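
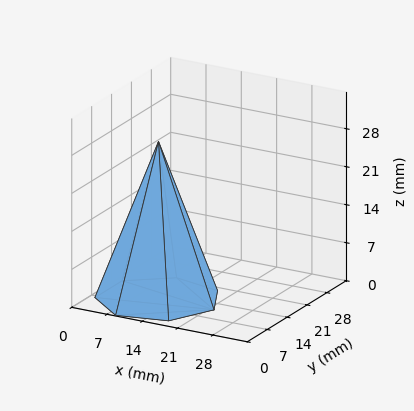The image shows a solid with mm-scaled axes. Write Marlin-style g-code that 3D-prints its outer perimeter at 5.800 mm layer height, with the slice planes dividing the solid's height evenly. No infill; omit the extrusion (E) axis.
Reading the render: the shape is a regular 7-sided pyramid, base circumscribed radius ≈ 11 mm, apex at z ≈ 29 mm (dimensions read to the nearest mm from the axis ticks). For the g-code, the solid's height is divided into equal slices at the stated Δz and each level perimeter traced with G1 moves after a G0 lift.

; perimeter-only toolpath
G21 ; units = mm
G90 ; absolute positioning
G28 ; home
; layer 1
G0 Z5.800
G0 X19.800 Y11.000
G1 X16.486 Y17.880
G1 X9.042 Y19.579
G1 X3.071 Y14.818
G1 X3.071 Y7.182
G1 X9.042 Y2.421
G1 X16.486 Y4.120
G1 X19.800 Y11.000
; layer 2
G0 Z11.600
G0 X17.600 Y11.000
G1 X15.115 Y16.160
G1 X9.531 Y17.434
G1 X5.053 Y13.864
G1 X5.053 Y8.136
G1 X9.531 Y4.566
G1 X15.115 Y5.840
G1 X17.600 Y11.000
; layer 3
G0 Z17.400
G0 X15.400 Y11.000
G1 X13.743 Y14.440
G1 X10.021 Y15.290
G1 X7.036 Y12.909
G1 X7.036 Y9.091
G1 X10.021 Y6.710
G1 X13.743 Y7.560
G1 X15.400 Y11.000
; layer 4
G0 Z23.200
G0 X13.200 Y11.000
G1 X12.372 Y12.720
G1 X10.510 Y13.145
G1 X9.018 Y11.955
G1 X9.018 Y10.045
G1 X10.510 Y8.855
G1 X12.372 Y9.280
G1 X13.200 Y11.000
M2 ; end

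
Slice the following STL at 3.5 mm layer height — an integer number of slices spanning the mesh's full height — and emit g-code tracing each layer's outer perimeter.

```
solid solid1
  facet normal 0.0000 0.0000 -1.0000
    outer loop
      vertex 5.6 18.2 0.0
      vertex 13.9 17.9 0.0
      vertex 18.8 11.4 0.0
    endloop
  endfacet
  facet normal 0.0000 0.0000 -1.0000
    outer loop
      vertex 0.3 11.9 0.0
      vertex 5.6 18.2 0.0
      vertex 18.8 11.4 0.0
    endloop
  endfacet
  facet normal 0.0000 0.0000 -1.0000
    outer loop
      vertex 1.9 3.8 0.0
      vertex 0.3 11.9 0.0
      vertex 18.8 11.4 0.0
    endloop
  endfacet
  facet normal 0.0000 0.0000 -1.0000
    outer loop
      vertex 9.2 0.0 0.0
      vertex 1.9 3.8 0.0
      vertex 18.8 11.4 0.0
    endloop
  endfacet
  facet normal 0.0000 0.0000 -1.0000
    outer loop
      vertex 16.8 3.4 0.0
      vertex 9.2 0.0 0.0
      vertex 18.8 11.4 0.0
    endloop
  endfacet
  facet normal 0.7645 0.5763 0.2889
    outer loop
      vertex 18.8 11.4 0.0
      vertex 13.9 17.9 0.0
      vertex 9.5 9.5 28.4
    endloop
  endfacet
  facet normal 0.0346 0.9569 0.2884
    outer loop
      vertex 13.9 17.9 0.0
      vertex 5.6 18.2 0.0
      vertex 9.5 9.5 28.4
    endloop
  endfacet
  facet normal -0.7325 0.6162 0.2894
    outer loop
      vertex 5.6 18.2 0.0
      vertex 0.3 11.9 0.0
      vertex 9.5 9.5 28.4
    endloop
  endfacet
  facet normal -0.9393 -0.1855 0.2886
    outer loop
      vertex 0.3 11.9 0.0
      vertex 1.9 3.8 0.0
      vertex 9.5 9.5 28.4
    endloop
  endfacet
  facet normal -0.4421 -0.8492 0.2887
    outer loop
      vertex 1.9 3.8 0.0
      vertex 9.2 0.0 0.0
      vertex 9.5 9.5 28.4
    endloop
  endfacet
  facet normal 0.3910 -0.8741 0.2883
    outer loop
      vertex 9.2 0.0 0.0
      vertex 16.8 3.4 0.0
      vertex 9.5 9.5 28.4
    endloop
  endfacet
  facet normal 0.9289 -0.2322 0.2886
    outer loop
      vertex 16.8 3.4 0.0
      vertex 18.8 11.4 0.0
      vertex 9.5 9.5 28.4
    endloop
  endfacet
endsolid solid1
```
; perimeter-only toolpath
G21 ; units = mm
G90 ; absolute positioning
G28 ; home
; layer 1
G0 Z3.5
G0 X17.6 Y11.2
G1 X13.3 Y16.8
G1 X6.1 Y17.1
G1 X1.4 Y11.6
G1 X2.8 Y4.5
G1 X9.2 Y1.2
G1 X15.9 Y4.2
G1 X17.6 Y11.2
; layer 2
G0 Z7.1
G0 X16.5 Y10.9
G1 X12.8 Y15.8
G1 X6.6 Y16.0
G1 X2.6 Y11.3
G1 X3.8 Y5.2
G1 X9.3 Y2.4
G1 X15.0 Y4.9
G1 X16.5 Y10.9
; layer 3
G0 Z10.6
G0 X15.3 Y10.7
G1 X12.2 Y14.8
G1 X7.1 Y14.9
G1 X3.8 Y11.0
G1 X4.8 Y5.9
G1 X9.3 Y3.6
G1 X14.1 Y5.7
G1 X15.3 Y10.7
; layer 4
G0 Z14.2
G0 X14.2 Y10.4
G1 X11.7 Y13.7
G1 X7.5 Y13.8
G1 X4.9 Y10.7
G1 X5.7 Y6.7
G1 X9.3 Y4.8
G1 X13.2 Y6.5
G1 X14.2 Y10.4
; layer 5
G0 Z17.8
G0 X13.0 Y10.2
G1 X11.2 Y12.6
G1 X8.0 Y12.8
G1 X6.0 Y10.4
G1 X6.7 Y7.4
G1 X9.4 Y5.9
G1 X12.2 Y7.2
G1 X13.0 Y10.2
; layer 6
G0 Z21.3
G0 X11.8 Y10.0
G1 X10.6 Y11.6
G1 X8.5 Y11.7
G1 X7.2 Y10.1
G1 X7.6 Y8.1
G1 X9.4 Y7.1
G1 X11.3 Y8.0
G1 X11.8 Y10.0
; layer 7
G0 Z24.8
G0 X10.7 Y9.7
G1 X10.1 Y10.6
G1 X9.0 Y10.6
G1 X8.3 Y9.8
G1 X8.6 Y8.8
G1 X9.5 Y8.3
G1 X10.4 Y8.7
G1 X10.7 Y9.7
M2 ; end

The solid is a regular 7-sided pyramid, base circumscribed radius ≈ 9.5 mm, apex at z ≈ 28.4 mm. Slicing at Δz = 3.5 mm — 8 equal slices spanning the solid's height, so layer i sits at z = i·h/8 — gives 7 non-empty perimeters. Each is a 7-segment closed polygon; G0 lifts to the layer z and rapids to the start vertex, then G1 traces the edges. The cross-section shrinks linearly with z (the slice at the apex is degenerate and omitted).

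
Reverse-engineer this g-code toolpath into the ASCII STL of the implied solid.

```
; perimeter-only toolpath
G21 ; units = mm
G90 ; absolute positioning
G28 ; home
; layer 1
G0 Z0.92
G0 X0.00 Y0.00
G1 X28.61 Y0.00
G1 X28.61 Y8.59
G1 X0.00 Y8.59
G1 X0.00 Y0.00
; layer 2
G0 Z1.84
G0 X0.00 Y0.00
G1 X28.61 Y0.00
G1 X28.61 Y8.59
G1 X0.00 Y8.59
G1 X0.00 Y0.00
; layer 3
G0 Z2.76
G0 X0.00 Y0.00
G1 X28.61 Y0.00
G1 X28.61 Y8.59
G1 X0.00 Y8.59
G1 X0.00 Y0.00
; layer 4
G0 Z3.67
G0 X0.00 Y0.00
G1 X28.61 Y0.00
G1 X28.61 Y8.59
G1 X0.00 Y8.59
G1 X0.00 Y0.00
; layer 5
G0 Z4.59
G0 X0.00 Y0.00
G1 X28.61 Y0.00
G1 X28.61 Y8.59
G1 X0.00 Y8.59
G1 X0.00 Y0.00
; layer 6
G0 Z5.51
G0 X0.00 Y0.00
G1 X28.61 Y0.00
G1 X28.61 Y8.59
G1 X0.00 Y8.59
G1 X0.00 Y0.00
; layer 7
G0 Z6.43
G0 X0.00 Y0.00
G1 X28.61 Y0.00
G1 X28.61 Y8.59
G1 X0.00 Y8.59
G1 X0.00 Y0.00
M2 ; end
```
solid part
  facet normal 0.0000 0.0000 -1.0000
    outer loop
      vertex 28.61 8.59 0.00
      vertex 28.61 0.00 0.00
      vertex 0.00 0.00 0.00
    endloop
  endfacet
  facet normal 0.0000 0.0000 -1.0000
    outer loop
      vertex 0.00 8.59 0.00
      vertex 28.61 8.59 0.00
      vertex 0.00 0.00 0.00
    endloop
  endfacet
  facet normal 0.0000 0.0000 1.0000
    outer loop
      vertex 0.00 0.00 6.43
      vertex 28.61 0.00 6.43
      vertex 28.61 8.59 6.43
    endloop
  endfacet
  facet normal 0.0000 0.0000 1.0000
    outer loop
      vertex 0.00 0.00 6.43
      vertex 28.61 8.59 6.43
      vertex 0.00 8.59 6.43
    endloop
  endfacet
  facet normal 0.0000 -1.0000 0.0000
    outer loop
      vertex 0.00 0.00 0.00
      vertex 28.61 0.00 0.00
      vertex 28.61 0.00 6.43
    endloop
  endfacet
  facet normal 0.0000 -1.0000 0.0000
    outer loop
      vertex 0.00 0.00 0.00
      vertex 28.61 0.00 6.43
      vertex 0.00 0.00 6.43
    endloop
  endfacet
  facet normal 0.0000 1.0000 0.0000
    outer loop
      vertex 28.61 8.59 6.43
      vertex 28.61 8.59 0.00
      vertex 0.00 8.59 0.00
    endloop
  endfacet
  facet normal 0.0000 1.0000 0.0000
    outer loop
      vertex 0.00 8.59 6.43
      vertex 28.61 8.59 6.43
      vertex 0.00 8.59 0.00
    endloop
  endfacet
  facet normal -1.0000 0.0000 0.0000
    outer loop
      vertex 0.00 8.59 6.43
      vertex 0.00 8.59 0.00
      vertex 0.00 0.00 0.00
    endloop
  endfacet
  facet normal -1.0000 0.0000 0.0000
    outer loop
      vertex 0.00 0.00 6.43
      vertex 0.00 8.59 6.43
      vertex 0.00 0.00 0.00
    endloop
  endfacet
  facet normal 1.0000 0.0000 0.0000
    outer loop
      vertex 28.61 0.00 0.00
      vertex 28.61 8.59 0.00
      vertex 28.61 8.59 6.43
    endloop
  endfacet
  facet normal 1.0000 0.0000 0.0000
    outer loop
      vertex 28.61 0.00 0.00
      vertex 28.61 8.59 6.43
      vertex 28.61 0.00 6.43
    endloop
  endfacet
endsolid part

The G0 Z moves step by Δz≈0.92 mm. Every layer's G1 loop is the same polygon, so the solid is a straight extrusion of it from z=0 to z≈6.43. Closing with flat bottom and top caps and triangulating gives 12 facets — a rectangular box, roughly 28.6 × 8.59 mm footprint and 6.43 mm tall.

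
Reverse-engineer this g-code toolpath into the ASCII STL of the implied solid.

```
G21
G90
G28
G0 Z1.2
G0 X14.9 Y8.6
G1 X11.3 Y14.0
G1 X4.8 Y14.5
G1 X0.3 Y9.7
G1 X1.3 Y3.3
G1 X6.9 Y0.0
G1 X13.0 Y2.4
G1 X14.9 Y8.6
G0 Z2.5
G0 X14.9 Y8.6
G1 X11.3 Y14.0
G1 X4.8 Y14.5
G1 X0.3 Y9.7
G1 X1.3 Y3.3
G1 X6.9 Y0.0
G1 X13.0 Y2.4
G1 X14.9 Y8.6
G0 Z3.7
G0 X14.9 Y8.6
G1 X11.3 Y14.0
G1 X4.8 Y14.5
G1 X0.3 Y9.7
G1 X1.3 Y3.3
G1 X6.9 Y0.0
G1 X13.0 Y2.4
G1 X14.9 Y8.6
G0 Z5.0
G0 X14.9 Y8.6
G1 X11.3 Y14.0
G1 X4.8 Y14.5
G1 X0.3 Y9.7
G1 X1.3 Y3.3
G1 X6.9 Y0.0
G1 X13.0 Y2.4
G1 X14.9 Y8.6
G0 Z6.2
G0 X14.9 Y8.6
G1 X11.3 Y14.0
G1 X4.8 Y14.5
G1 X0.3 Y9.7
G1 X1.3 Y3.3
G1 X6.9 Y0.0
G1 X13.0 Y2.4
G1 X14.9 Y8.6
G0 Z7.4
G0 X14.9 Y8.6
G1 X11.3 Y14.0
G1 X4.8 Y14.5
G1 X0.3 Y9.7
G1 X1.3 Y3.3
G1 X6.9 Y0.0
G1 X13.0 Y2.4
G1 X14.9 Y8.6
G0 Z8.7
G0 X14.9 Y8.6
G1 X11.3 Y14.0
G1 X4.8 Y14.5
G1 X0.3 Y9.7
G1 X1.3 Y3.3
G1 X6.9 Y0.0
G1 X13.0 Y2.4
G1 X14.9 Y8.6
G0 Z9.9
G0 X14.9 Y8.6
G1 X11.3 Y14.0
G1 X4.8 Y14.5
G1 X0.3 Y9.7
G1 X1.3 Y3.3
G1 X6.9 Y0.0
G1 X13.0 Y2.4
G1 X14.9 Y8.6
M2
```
solid part
  facet normal 0.0000 0.0000 -1.0000
    outer loop
      vertex 4.8 14.5 0.0
      vertex 11.3 14.0 0.0
      vertex 14.9 8.6 0.0
    endloop
  endfacet
  facet normal 0.0000 0.0000 -1.0000
    outer loop
      vertex 0.3 9.7 0.0
      vertex 4.8 14.5 0.0
      vertex 14.9 8.6 0.0
    endloop
  endfacet
  facet normal 0.0000 0.0000 -1.0000
    outer loop
      vertex 1.3 3.3 0.0
      vertex 0.3 9.7 0.0
      vertex 14.9 8.6 0.0
    endloop
  endfacet
  facet normal 0.0000 0.0000 -1.0000
    outer loop
      vertex 6.9 0.0 0.0
      vertex 1.3 3.3 0.0
      vertex 14.9 8.6 0.0
    endloop
  endfacet
  facet normal 0.0000 0.0000 -1.0000
    outer loop
      vertex 13.0 2.4 0.0
      vertex 6.9 0.0 0.0
      vertex 14.9 8.6 0.0
    endloop
  endfacet
  facet normal 0.0000 0.0000 1.0000
    outer loop
      vertex 14.9 8.6 9.9
      vertex 11.3 14.0 9.9
      vertex 4.8 14.5 9.9
    endloop
  endfacet
  facet normal 0.0000 0.0000 1.0000
    outer loop
      vertex 14.9 8.6 9.9
      vertex 4.8 14.5 9.9
      vertex 0.3 9.7 9.9
    endloop
  endfacet
  facet normal 0.0000 0.0000 1.0000
    outer loop
      vertex 14.9 8.6 9.9
      vertex 0.3 9.7 9.9
      vertex 1.3 3.3 9.9
    endloop
  endfacet
  facet normal 0.0000 0.0000 1.0000
    outer loop
      vertex 14.9 8.6 9.9
      vertex 1.3 3.3 9.9
      vertex 6.9 0.0 9.9
    endloop
  endfacet
  facet normal 0.0000 0.0000 1.0000
    outer loop
      vertex 14.9 8.6 9.9
      vertex 6.9 0.0 9.9
      vertex 13.0 2.4 9.9
    endloop
  endfacet
  facet normal 0.8321 0.5547 0.0000
    outer loop
      vertex 14.9 8.6 0.0
      vertex 11.3 14.0 0.0
      vertex 11.3 14.0 9.9
    endloop
  endfacet
  facet normal 0.8321 0.5547 0.0000
    outer loop
      vertex 14.9 8.6 0.0
      vertex 11.3 14.0 9.9
      vertex 14.9 8.6 9.9
    endloop
  endfacet
  facet normal 0.0767 0.9971 0.0000
    outer loop
      vertex 11.3 14.0 0.0
      vertex 4.8 14.5 0.0
      vertex 4.8 14.5 9.9
    endloop
  endfacet
  facet normal 0.0767 0.9971 0.0000
    outer loop
      vertex 11.3 14.0 0.0
      vertex 4.8 14.5 9.9
      vertex 11.3 14.0 9.9
    endloop
  endfacet
  facet normal -0.7295 0.6839 0.0000
    outer loop
      vertex 4.8 14.5 0.0
      vertex 0.3 9.7 0.0
      vertex 0.3 9.7 9.9
    endloop
  endfacet
  facet normal -0.7295 0.6839 0.0000
    outer loop
      vertex 4.8 14.5 0.0
      vertex 0.3 9.7 9.9
      vertex 4.8 14.5 9.9
    endloop
  endfacet
  facet normal -0.9880 -0.1544 0.0000
    outer loop
      vertex 0.3 9.7 0.0
      vertex 1.3 3.3 0.0
      vertex 1.3 3.3 9.9
    endloop
  endfacet
  facet normal -0.9880 -0.1544 0.0000
    outer loop
      vertex 0.3 9.7 0.0
      vertex 1.3 3.3 9.9
      vertex 0.3 9.7 9.9
    endloop
  endfacet
  facet normal -0.5077 -0.8615 0.0000
    outer loop
      vertex 1.3 3.3 0.0
      vertex 6.9 0.0 0.0
      vertex 6.9 0.0 9.9
    endloop
  endfacet
  facet normal -0.5077 -0.8615 0.0000
    outer loop
      vertex 1.3 3.3 0.0
      vertex 6.9 0.0 9.9
      vertex 1.3 3.3 9.9
    endloop
  endfacet
  facet normal 0.3661 -0.9306 0.0000
    outer loop
      vertex 6.9 0.0 0.0
      vertex 13.0 2.4 0.0
      vertex 13.0 2.4 9.9
    endloop
  endfacet
  facet normal 0.3661 -0.9306 0.0000
    outer loop
      vertex 6.9 0.0 0.0
      vertex 13.0 2.4 9.9
      vertex 6.9 0.0 9.9
    endloop
  endfacet
  facet normal 0.9561 -0.2930 0.0000
    outer loop
      vertex 13.0 2.4 0.0
      vertex 14.9 8.6 0.0
      vertex 14.9 8.6 9.9
    endloop
  endfacet
  facet normal 0.9561 -0.2930 0.0000
    outer loop
      vertex 13.0 2.4 0.0
      vertex 14.9 8.6 9.9
      vertex 13.0 2.4 9.9
    endloop
  endfacet
endsolid part

The G0 Z moves step by Δz≈1.2 mm. Every layer's G1 loop is the same polygon, so the solid is a straight extrusion of it from z=0 to z≈9.9. Closing with flat bottom and top caps and triangulating gives 24 facets — a regular 7-sided prism (a cylinder approximated with 7 flat sides), circumscribed radius ≈ 7.5 mm, height ≈ 9.9 mm.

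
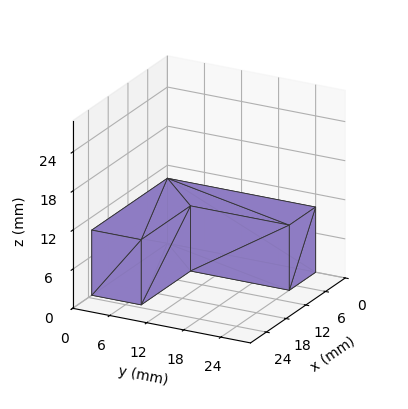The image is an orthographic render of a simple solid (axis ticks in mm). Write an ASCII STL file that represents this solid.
Reading the render: the shape is an L-shaped prism: outer 23 × 24 mm, arm thicknesses ≈ 8 mm (horizontal) and 8 mm (vertical), extruded 10 mm in z (dimensions read to the nearest mm from the axis ticks). For the STL, each face is triangulated and given an outward normal.

solid part
  facet normal 0.0000 0.0000 -1.0000
    outer loop
      vertex 23.0 8.0 0.0
      vertex 23.0 0.0 0.0
      vertex 0.0 0.0 0.0
    endloop
  endfacet
  facet normal 0.0000 0.0000 -1.0000
    outer loop
      vertex 8.0 8.0 0.0
      vertex 23.0 8.0 0.0
      vertex 0.0 0.0 0.0
    endloop
  endfacet
  facet normal 0.0000 0.0000 -1.0000
    outer loop
      vertex 8.0 24.0 0.0
      vertex 8.0 8.0 0.0
      vertex 0.0 0.0 0.0
    endloop
  endfacet
  facet normal 0.0000 0.0000 -1.0000
    outer loop
      vertex 0.0 24.0 0.0
      vertex 8.0 24.0 0.0
      vertex 0.0 0.0 0.0
    endloop
  endfacet
  facet normal 0.0000 0.0000 1.0000
    outer loop
      vertex 0.0 0.0 10.0
      vertex 23.0 0.0 10.0
      vertex 23.0 8.0 10.0
    endloop
  endfacet
  facet normal 0.0000 0.0000 1.0000
    outer loop
      vertex 0.0 0.0 10.0
      vertex 23.0 8.0 10.0
      vertex 8.0 8.0 10.0
    endloop
  endfacet
  facet normal 0.0000 0.0000 1.0000
    outer loop
      vertex 0.0 0.0 10.0
      vertex 8.0 8.0 10.0
      vertex 8.0 24.0 10.0
    endloop
  endfacet
  facet normal 0.0000 0.0000 1.0000
    outer loop
      vertex 0.0 0.0 10.0
      vertex 8.0 24.0 10.0
      vertex 0.0 24.0 10.0
    endloop
  endfacet
  facet normal 0.0000 -1.0000 0.0000
    outer loop
      vertex 0.0 0.0 0.0
      vertex 23.0 0.0 0.0
      vertex 23.0 0.0 10.0
    endloop
  endfacet
  facet normal 0.0000 -1.0000 0.0000
    outer loop
      vertex 0.0 0.0 0.0
      vertex 23.0 0.0 10.0
      vertex 0.0 0.0 10.0
    endloop
  endfacet
  facet normal 1.0000 0.0000 0.0000
    outer loop
      vertex 23.0 0.0 0.0
      vertex 23.0 8.0 0.0
      vertex 23.0 8.0 10.0
    endloop
  endfacet
  facet normal 1.0000 0.0000 0.0000
    outer loop
      vertex 23.0 0.0 0.0
      vertex 23.0 8.0 10.0
      vertex 23.0 0.0 10.0
    endloop
  endfacet
  facet normal 0.0000 1.0000 0.0000
    outer loop
      vertex 23.0 8.0 0.0
      vertex 8.0 8.0 0.0
      vertex 8.0 8.0 10.0
    endloop
  endfacet
  facet normal 0.0000 1.0000 0.0000
    outer loop
      vertex 23.0 8.0 0.0
      vertex 8.0 8.0 10.0
      vertex 23.0 8.0 10.0
    endloop
  endfacet
  facet normal 1.0000 0.0000 0.0000
    outer loop
      vertex 8.0 8.0 0.0
      vertex 8.0 24.0 0.0
      vertex 8.0 24.0 10.0
    endloop
  endfacet
  facet normal 1.0000 0.0000 0.0000
    outer loop
      vertex 8.0 8.0 0.0
      vertex 8.0 24.0 10.0
      vertex 8.0 8.0 10.0
    endloop
  endfacet
  facet normal 0.0000 1.0000 0.0000
    outer loop
      vertex 8.0 24.0 0.0
      vertex 0.0 24.0 0.0
      vertex 0.0 24.0 10.0
    endloop
  endfacet
  facet normal 0.0000 1.0000 0.0000
    outer loop
      vertex 8.0 24.0 0.0
      vertex 0.0 24.0 10.0
      vertex 8.0 24.0 10.0
    endloop
  endfacet
  facet normal -1.0000 0.0000 0.0000
    outer loop
      vertex 0.0 24.0 0.0
      vertex 0.0 0.0 0.0
      vertex 0.0 0.0 10.0
    endloop
  endfacet
  facet normal -1.0000 0.0000 0.0000
    outer loop
      vertex 0.0 24.0 0.0
      vertex 0.0 0.0 10.0
      vertex 0.0 24.0 10.0
    endloop
  endfacet
endsolid part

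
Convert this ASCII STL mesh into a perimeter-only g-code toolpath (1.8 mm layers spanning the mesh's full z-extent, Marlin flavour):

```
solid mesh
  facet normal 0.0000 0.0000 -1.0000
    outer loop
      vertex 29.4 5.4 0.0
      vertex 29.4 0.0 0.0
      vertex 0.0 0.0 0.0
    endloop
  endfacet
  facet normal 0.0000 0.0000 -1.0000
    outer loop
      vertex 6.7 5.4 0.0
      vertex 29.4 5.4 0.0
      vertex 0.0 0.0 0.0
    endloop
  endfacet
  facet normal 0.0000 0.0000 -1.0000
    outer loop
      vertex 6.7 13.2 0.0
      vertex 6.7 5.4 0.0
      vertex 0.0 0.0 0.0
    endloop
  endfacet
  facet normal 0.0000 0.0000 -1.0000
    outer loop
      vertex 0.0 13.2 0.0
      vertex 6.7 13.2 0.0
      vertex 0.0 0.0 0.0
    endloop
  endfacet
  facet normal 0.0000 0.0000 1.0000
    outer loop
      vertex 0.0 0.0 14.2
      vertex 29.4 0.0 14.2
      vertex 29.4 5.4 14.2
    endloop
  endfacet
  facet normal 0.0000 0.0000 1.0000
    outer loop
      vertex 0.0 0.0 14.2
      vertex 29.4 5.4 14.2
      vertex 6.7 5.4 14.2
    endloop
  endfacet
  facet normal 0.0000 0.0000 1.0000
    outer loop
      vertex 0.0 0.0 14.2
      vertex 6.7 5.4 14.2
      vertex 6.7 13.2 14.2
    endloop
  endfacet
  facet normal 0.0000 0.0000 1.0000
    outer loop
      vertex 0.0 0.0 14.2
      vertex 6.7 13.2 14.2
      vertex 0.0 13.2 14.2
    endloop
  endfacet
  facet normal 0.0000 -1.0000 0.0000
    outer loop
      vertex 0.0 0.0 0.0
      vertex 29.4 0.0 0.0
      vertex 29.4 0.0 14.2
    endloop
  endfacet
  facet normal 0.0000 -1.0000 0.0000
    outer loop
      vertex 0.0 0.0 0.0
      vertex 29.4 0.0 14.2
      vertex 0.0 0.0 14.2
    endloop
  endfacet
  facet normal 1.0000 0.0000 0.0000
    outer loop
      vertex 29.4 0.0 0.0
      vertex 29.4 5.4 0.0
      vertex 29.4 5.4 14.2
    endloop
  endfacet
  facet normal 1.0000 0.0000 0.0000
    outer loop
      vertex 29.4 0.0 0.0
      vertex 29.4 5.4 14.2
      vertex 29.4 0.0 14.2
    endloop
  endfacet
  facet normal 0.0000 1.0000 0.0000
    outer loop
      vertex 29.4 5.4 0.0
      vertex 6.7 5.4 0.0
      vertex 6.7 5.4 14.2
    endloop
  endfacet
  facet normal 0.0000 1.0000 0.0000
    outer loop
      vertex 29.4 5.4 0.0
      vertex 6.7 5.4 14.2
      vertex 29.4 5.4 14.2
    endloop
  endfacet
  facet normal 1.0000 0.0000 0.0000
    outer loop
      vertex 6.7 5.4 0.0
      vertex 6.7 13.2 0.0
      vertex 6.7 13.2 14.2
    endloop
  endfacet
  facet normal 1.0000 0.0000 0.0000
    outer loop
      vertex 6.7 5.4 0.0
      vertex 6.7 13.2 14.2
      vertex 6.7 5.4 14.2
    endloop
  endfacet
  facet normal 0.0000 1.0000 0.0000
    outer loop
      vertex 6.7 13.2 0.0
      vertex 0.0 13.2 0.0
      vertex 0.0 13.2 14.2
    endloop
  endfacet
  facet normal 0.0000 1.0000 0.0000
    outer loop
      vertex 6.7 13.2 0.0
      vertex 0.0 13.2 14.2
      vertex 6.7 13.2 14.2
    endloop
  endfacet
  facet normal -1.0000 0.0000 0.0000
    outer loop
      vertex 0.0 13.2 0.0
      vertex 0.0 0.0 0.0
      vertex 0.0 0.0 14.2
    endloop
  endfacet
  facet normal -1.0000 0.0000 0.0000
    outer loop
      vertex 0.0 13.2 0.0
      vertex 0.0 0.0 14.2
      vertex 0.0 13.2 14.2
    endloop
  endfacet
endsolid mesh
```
; perimeter-only toolpath
G21 ; units = mm
G90 ; absolute positioning
G28 ; home
; layer 1
G0 Z1.8
G0 X0.0 Y0.0
G1 X29.4 Y0.0
G1 X29.4 Y5.4
G1 X6.7 Y5.4
G1 X6.7 Y13.2
G1 X0.0 Y13.2
G1 X0.0 Y0.0
; layer 2
G0 Z3.5
G0 X0.0 Y0.0
G1 X29.4 Y0.0
G1 X29.4 Y5.4
G1 X6.7 Y5.4
G1 X6.7 Y13.2
G1 X0.0 Y13.2
G1 X0.0 Y0.0
; layer 3
G0 Z5.3
G0 X0.0 Y0.0
G1 X29.4 Y0.0
G1 X29.4 Y5.4
G1 X6.7 Y5.4
G1 X6.7 Y13.2
G1 X0.0 Y13.2
G1 X0.0 Y0.0
; layer 4
G0 Z7.1
G0 X0.0 Y0.0
G1 X29.4 Y0.0
G1 X29.4 Y5.4
G1 X6.7 Y5.4
G1 X6.7 Y13.2
G1 X0.0 Y13.2
G1 X0.0 Y0.0
; layer 5
G0 Z8.9
G0 X0.0 Y0.0
G1 X29.4 Y0.0
G1 X29.4 Y5.4
G1 X6.7 Y5.4
G1 X6.7 Y13.2
G1 X0.0 Y13.2
G1 X0.0 Y0.0
; layer 6
G0 Z10.6
G0 X0.0 Y0.0
G1 X29.4 Y0.0
G1 X29.4 Y5.4
G1 X6.7 Y5.4
G1 X6.7 Y13.2
G1 X0.0 Y13.2
G1 X0.0 Y0.0
; layer 7
G0 Z12.4
G0 X0.0 Y0.0
G1 X29.4 Y0.0
G1 X29.4 Y5.4
G1 X6.7 Y5.4
G1 X6.7 Y13.2
G1 X0.0 Y13.2
G1 X0.0 Y0.0
; layer 8
G0 Z14.2
G0 X0.0 Y0.0
G1 X29.4 Y0.0
G1 X29.4 Y5.4
G1 X6.7 Y5.4
G1 X6.7 Y13.2
G1 X0.0 Y13.2
G1 X0.0 Y0.0
M2 ; end

The solid is an L-shaped prism: outer 29.4 × 13.2 mm, arm thicknesses ≈ 5.4 mm (horizontal) and 6.7 mm (vertical), extruded 14.2 mm in z. Slicing at Δz = 1.8 mm — 8 equal slices spanning the solid's height, so layer i sits at z = i·h/8 — gives 8 non-empty perimeters. Each is a 6-segment closed polygon; G0 lifts to the layer z and rapids to the start vertex, then G1 traces the edges.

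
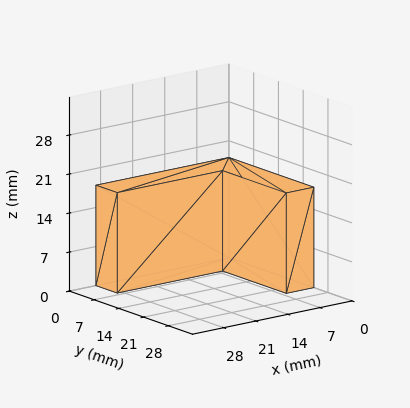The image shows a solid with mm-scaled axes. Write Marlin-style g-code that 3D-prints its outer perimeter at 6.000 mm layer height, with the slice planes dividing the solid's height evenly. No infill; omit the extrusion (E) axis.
Reading the render: the shape is an L-shaped prism: outer 29 × 24 mm, arm thicknesses ≈ 6 mm (horizontal) and 6 mm (vertical), extruded 18 mm in z (dimensions read to the nearest mm from the axis ticks). For the g-code, the solid's height is divided into equal slices at the stated Δz and each level perimeter traced with G1 moves after a G0 lift.

; perimeter-only toolpath
G21 ; units = mm
G90 ; absolute positioning
G28 ; home
; layer 1
G0 Z6.000
G0 X0.000 Y0.000
G1 X29.000 Y0.000
G1 X29.000 Y6.000
G1 X6.000 Y6.000
G1 X6.000 Y24.000
G1 X0.000 Y24.000
G1 X0.000 Y0.000
; layer 2
G0 Z12.000
G0 X0.000 Y0.000
G1 X29.000 Y0.000
G1 X29.000 Y6.000
G1 X6.000 Y6.000
G1 X6.000 Y24.000
G1 X0.000 Y24.000
G1 X0.000 Y0.000
; layer 3
G0 Z18.000
G0 X0.000 Y0.000
G1 X29.000 Y0.000
G1 X29.000 Y6.000
G1 X6.000 Y6.000
G1 X6.000 Y24.000
G1 X0.000 Y24.000
G1 X0.000 Y0.000
M2 ; end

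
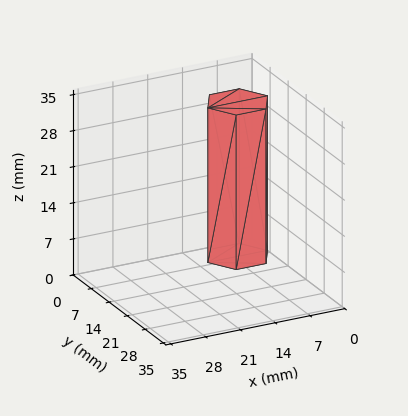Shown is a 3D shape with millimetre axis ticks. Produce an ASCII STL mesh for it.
Reading the render: the shape is a regular 6-sided prism (a cylinder approximated with 6 flat sides), circumscribed radius ≈ 6 mm, height ≈ 30 mm (dimensions read to the nearest mm from the axis ticks). For the STL, each face is triangulated and given an outward normal.

solid part
  facet normal 0.0000 0.0000 -1.0000
    outer loop
      vertex 3.000 11.196 0.000
      vertex 9.000 11.196 0.000
      vertex 12.000 6.000 0.000
    endloop
  endfacet
  facet normal 0.0000 0.0000 -1.0000
    outer loop
      vertex 0.000 6.000 0.000
      vertex 3.000 11.196 0.000
      vertex 12.000 6.000 0.000
    endloop
  endfacet
  facet normal 0.0000 0.0000 -1.0000
    outer loop
      vertex 3.000 0.804 0.000
      vertex 0.000 6.000 0.000
      vertex 12.000 6.000 0.000
    endloop
  endfacet
  facet normal 0.0000 0.0000 -1.0000
    outer loop
      vertex 9.000 0.804 0.000
      vertex 3.000 0.804 0.000
      vertex 12.000 6.000 0.000
    endloop
  endfacet
  facet normal 0.0000 0.0000 1.0000
    outer loop
      vertex 12.000 6.000 30.000
      vertex 9.000 11.196 30.000
      vertex 3.000 11.196 30.000
    endloop
  endfacet
  facet normal 0.0000 0.0000 1.0000
    outer loop
      vertex 12.000 6.000 30.000
      vertex 3.000 11.196 30.000
      vertex 0.000 6.000 30.000
    endloop
  endfacet
  facet normal 0.0000 0.0000 1.0000
    outer loop
      vertex 12.000 6.000 30.000
      vertex 0.000 6.000 30.000
      vertex 3.000 0.804 30.000
    endloop
  endfacet
  facet normal 0.0000 0.0000 1.0000
    outer loop
      vertex 12.000 6.000 30.000
      vertex 3.000 0.804 30.000
      vertex 9.000 0.804 30.000
    endloop
  endfacet
  facet normal 0.8660 0.5000 0.0000
    outer loop
      vertex 12.000 6.000 0.000
      vertex 9.000 11.196 0.000
      vertex 9.000 11.196 30.000
    endloop
  endfacet
  facet normal 0.8660 0.5000 0.0000
    outer loop
      vertex 12.000 6.000 0.000
      vertex 9.000 11.196 30.000
      vertex 12.000 6.000 30.000
    endloop
  endfacet
  facet normal 0.0000 1.0000 0.0000
    outer loop
      vertex 9.000 11.196 0.000
      vertex 3.000 11.196 0.000
      vertex 3.000 11.196 30.000
    endloop
  endfacet
  facet normal 0.0000 1.0000 0.0000
    outer loop
      vertex 9.000 11.196 0.000
      vertex 3.000 11.196 30.000
      vertex 9.000 11.196 30.000
    endloop
  endfacet
  facet normal -0.8660 0.5000 0.0000
    outer loop
      vertex 3.000 11.196 0.000
      vertex 0.000 6.000 0.000
      vertex 0.000 6.000 30.000
    endloop
  endfacet
  facet normal -0.8660 0.5000 0.0000
    outer loop
      vertex 3.000 11.196 0.000
      vertex 0.000 6.000 30.000
      vertex 3.000 11.196 30.000
    endloop
  endfacet
  facet normal -0.8660 -0.5000 0.0000
    outer loop
      vertex 0.000 6.000 0.000
      vertex 3.000 0.804 0.000
      vertex 3.000 0.804 30.000
    endloop
  endfacet
  facet normal -0.8660 -0.5000 0.0000
    outer loop
      vertex 0.000 6.000 0.000
      vertex 3.000 0.804 30.000
      vertex 0.000 6.000 30.000
    endloop
  endfacet
  facet normal 0.0000 -1.0000 0.0000
    outer loop
      vertex 3.000 0.804 0.000
      vertex 9.000 0.804 0.000
      vertex 9.000 0.804 30.000
    endloop
  endfacet
  facet normal 0.0000 -1.0000 0.0000
    outer loop
      vertex 3.000 0.804 0.000
      vertex 9.000 0.804 30.000
      vertex 3.000 0.804 30.000
    endloop
  endfacet
  facet normal 0.8660 -0.5000 0.0000
    outer loop
      vertex 9.000 0.804 0.000
      vertex 12.000 6.000 0.000
      vertex 12.000 6.000 30.000
    endloop
  endfacet
  facet normal 0.8660 -0.5000 0.0000
    outer loop
      vertex 9.000 0.804 0.000
      vertex 12.000 6.000 30.000
      vertex 9.000 0.804 30.000
    endloop
  endfacet
endsolid part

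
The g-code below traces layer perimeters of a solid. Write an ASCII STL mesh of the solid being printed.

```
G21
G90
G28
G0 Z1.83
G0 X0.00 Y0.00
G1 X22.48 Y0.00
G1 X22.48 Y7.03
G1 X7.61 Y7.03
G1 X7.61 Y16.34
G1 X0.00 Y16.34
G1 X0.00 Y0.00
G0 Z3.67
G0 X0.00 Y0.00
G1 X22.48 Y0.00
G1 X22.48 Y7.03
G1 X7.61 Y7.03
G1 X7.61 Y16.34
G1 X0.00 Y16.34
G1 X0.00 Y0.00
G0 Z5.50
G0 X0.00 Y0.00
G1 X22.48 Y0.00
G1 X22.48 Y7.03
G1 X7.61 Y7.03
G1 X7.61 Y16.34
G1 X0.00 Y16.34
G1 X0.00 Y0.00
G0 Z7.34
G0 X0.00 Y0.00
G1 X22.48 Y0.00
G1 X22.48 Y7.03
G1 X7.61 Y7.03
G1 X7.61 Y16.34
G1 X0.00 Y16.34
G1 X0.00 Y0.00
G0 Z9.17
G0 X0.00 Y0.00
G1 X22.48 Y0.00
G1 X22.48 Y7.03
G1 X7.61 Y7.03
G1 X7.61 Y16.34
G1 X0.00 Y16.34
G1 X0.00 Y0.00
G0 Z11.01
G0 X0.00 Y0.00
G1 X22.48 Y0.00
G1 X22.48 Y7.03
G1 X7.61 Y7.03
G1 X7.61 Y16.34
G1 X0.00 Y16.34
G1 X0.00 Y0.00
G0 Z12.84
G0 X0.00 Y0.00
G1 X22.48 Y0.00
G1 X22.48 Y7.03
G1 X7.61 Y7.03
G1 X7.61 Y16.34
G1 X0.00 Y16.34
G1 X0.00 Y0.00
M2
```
solid part
  facet normal 0.0000 0.0000 -1.0000
    outer loop
      vertex 22.48 7.03 0.00
      vertex 22.48 0.00 0.00
      vertex 0.00 0.00 0.00
    endloop
  endfacet
  facet normal 0.0000 0.0000 -1.0000
    outer loop
      vertex 7.61 7.03 0.00
      vertex 22.48 7.03 0.00
      vertex 0.00 0.00 0.00
    endloop
  endfacet
  facet normal 0.0000 0.0000 -1.0000
    outer loop
      vertex 7.61 16.34 0.00
      vertex 7.61 7.03 0.00
      vertex 0.00 0.00 0.00
    endloop
  endfacet
  facet normal 0.0000 0.0000 -1.0000
    outer loop
      vertex 0.00 16.34 0.00
      vertex 7.61 16.34 0.00
      vertex 0.00 0.00 0.00
    endloop
  endfacet
  facet normal 0.0000 0.0000 1.0000
    outer loop
      vertex 0.00 0.00 12.84
      vertex 22.48 0.00 12.84
      vertex 22.48 7.03 12.84
    endloop
  endfacet
  facet normal 0.0000 0.0000 1.0000
    outer loop
      vertex 0.00 0.00 12.84
      vertex 22.48 7.03 12.84
      vertex 7.61 7.03 12.84
    endloop
  endfacet
  facet normal 0.0000 0.0000 1.0000
    outer loop
      vertex 0.00 0.00 12.84
      vertex 7.61 7.03 12.84
      vertex 7.61 16.34 12.84
    endloop
  endfacet
  facet normal 0.0000 0.0000 1.0000
    outer loop
      vertex 0.00 0.00 12.84
      vertex 7.61 16.34 12.84
      vertex 0.00 16.34 12.84
    endloop
  endfacet
  facet normal 0.0000 -1.0000 0.0000
    outer loop
      vertex 0.00 0.00 0.00
      vertex 22.48 0.00 0.00
      vertex 22.48 0.00 12.84
    endloop
  endfacet
  facet normal 0.0000 -1.0000 0.0000
    outer loop
      vertex 0.00 0.00 0.00
      vertex 22.48 0.00 12.84
      vertex 0.00 0.00 12.84
    endloop
  endfacet
  facet normal 1.0000 0.0000 0.0000
    outer loop
      vertex 22.48 0.00 0.00
      vertex 22.48 7.03 0.00
      vertex 22.48 7.03 12.84
    endloop
  endfacet
  facet normal 1.0000 0.0000 0.0000
    outer loop
      vertex 22.48 0.00 0.00
      vertex 22.48 7.03 12.84
      vertex 22.48 0.00 12.84
    endloop
  endfacet
  facet normal 0.0000 1.0000 0.0000
    outer loop
      vertex 22.48 7.03 0.00
      vertex 7.61 7.03 0.00
      vertex 7.61 7.03 12.84
    endloop
  endfacet
  facet normal 0.0000 1.0000 0.0000
    outer loop
      vertex 22.48 7.03 0.00
      vertex 7.61 7.03 12.84
      vertex 22.48 7.03 12.84
    endloop
  endfacet
  facet normal 1.0000 0.0000 0.0000
    outer loop
      vertex 7.61 7.03 0.00
      vertex 7.61 16.34 0.00
      vertex 7.61 16.34 12.84
    endloop
  endfacet
  facet normal 1.0000 0.0000 0.0000
    outer loop
      vertex 7.61 7.03 0.00
      vertex 7.61 16.34 12.84
      vertex 7.61 7.03 12.84
    endloop
  endfacet
  facet normal 0.0000 1.0000 0.0000
    outer loop
      vertex 7.61 16.34 0.00
      vertex 0.00 16.34 0.00
      vertex 0.00 16.34 12.84
    endloop
  endfacet
  facet normal 0.0000 1.0000 0.0000
    outer loop
      vertex 7.61 16.34 0.00
      vertex 0.00 16.34 12.84
      vertex 7.61 16.34 12.84
    endloop
  endfacet
  facet normal -1.0000 0.0000 0.0000
    outer loop
      vertex 0.00 16.34 0.00
      vertex 0.00 0.00 0.00
      vertex 0.00 0.00 12.84
    endloop
  endfacet
  facet normal -1.0000 0.0000 0.0000
    outer loop
      vertex 0.00 16.34 0.00
      vertex 0.00 0.00 12.84
      vertex 0.00 16.34 12.84
    endloop
  endfacet
endsolid part

The G0 Z moves step by Δz≈1.83 mm. Every layer's G1 loop is the same polygon, so the solid is a straight extrusion of it from z=0 to z≈12.8. Closing with flat bottom and top caps and triangulating gives 20 facets — an L-shaped prism: outer 22.5 × 16.3 mm, arm thicknesses ≈ 7.03 mm (horizontal) and 7.61 mm (vertical), extruded 12.8 mm in z.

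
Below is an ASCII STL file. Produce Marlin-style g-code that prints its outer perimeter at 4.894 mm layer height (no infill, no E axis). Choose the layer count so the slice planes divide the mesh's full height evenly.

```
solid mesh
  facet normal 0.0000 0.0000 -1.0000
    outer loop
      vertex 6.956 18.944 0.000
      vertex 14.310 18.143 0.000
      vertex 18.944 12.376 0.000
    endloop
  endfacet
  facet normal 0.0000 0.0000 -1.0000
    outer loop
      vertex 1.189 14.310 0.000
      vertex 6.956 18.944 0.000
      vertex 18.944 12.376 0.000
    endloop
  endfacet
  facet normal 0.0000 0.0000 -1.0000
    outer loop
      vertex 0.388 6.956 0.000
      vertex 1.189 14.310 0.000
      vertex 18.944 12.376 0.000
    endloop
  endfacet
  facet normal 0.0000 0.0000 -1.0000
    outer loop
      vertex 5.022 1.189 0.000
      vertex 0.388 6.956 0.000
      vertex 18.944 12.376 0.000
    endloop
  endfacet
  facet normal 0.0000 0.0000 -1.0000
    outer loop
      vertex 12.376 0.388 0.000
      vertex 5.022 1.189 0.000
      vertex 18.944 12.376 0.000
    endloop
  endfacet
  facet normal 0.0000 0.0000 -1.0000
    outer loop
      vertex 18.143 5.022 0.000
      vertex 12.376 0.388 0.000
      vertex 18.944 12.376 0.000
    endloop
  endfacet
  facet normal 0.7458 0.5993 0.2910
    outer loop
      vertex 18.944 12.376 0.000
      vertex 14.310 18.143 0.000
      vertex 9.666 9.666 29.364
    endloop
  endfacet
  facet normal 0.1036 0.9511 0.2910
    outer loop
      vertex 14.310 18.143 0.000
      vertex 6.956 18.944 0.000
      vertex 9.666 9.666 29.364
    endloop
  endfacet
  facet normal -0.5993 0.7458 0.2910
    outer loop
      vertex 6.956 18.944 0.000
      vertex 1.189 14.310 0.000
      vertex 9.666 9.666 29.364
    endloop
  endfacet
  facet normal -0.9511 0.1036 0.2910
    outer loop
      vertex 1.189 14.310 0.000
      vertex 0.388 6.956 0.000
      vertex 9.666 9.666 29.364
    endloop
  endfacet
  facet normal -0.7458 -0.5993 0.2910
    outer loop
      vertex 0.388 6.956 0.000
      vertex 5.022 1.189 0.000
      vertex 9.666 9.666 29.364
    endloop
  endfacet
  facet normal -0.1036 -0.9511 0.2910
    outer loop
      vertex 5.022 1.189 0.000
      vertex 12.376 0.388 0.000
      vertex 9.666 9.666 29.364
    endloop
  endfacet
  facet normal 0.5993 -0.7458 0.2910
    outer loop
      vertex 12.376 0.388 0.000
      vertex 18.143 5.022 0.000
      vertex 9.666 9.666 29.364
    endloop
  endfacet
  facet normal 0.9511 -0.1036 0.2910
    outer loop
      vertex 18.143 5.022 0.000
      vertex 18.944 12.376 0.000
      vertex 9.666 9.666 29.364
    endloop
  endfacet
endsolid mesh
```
; perimeter-only toolpath
G21 ; units = mm
G90 ; absolute positioning
G28 ; home
; layer 1
G0 Z4.894
G0 X17.398 Y11.924
G1 X13.536 Y16.730
G1 X7.408 Y17.398
G1 X2.602 Y13.536
G1 X1.934 Y7.408
G1 X5.796 Y2.602
G1 X11.924 Y1.934
G1 X16.730 Y5.796
G1 X17.398 Y11.924
; layer 2
G0 Z9.788
G0 X15.851 Y11.473
G1 X12.762 Y15.317
G1 X7.859 Y15.851
G1 X4.015 Y12.762
G1 X3.481 Y7.859
G1 X6.570 Y4.015
G1 X11.473 Y3.481
G1 X15.317 Y6.570
G1 X15.851 Y11.473
; layer 3
G0 Z14.682
G0 X14.305 Y11.021
G1 X11.988 Y13.905
G1 X8.311 Y14.305
G1 X5.428 Y11.988
G1 X5.027 Y8.311
G1 X7.344 Y5.428
G1 X11.021 Y5.027
G1 X13.905 Y7.344
G1 X14.305 Y11.021
; layer 4
G0 Z19.576
G0 X12.759 Y10.569
G1 X11.214 Y12.492
G1 X8.763 Y12.759
G1 X6.840 Y11.214
G1 X6.573 Y8.763
G1 X8.118 Y6.840
G1 X10.569 Y6.573
G1 X12.492 Y8.118
G1 X12.759 Y10.569
; layer 5
G0 Z24.470
G0 X11.212 Y10.118
G1 X10.440 Y11.079
G1 X9.214 Y11.212
G1 X8.253 Y10.440
G1 X8.120 Y9.214
G1 X8.892 Y8.253
G1 X10.118 Y8.120
G1 X11.079 Y8.892
G1 X11.212 Y10.118
M2 ; end

The solid is a regular 8-sided pyramid, base circumscribed radius ≈ 9.67 mm, apex at z ≈ 29.4 mm. Slicing at Δz = 4.894 mm — 6 equal slices spanning the solid's height, so layer i sits at z = i·h/6 — gives 5 non-empty perimeters. Each is a 8-segment closed polygon; G0 lifts to the layer z and rapids to the start vertex, then G1 traces the edges. The cross-section shrinks linearly with z (the slice at the apex is degenerate and omitted).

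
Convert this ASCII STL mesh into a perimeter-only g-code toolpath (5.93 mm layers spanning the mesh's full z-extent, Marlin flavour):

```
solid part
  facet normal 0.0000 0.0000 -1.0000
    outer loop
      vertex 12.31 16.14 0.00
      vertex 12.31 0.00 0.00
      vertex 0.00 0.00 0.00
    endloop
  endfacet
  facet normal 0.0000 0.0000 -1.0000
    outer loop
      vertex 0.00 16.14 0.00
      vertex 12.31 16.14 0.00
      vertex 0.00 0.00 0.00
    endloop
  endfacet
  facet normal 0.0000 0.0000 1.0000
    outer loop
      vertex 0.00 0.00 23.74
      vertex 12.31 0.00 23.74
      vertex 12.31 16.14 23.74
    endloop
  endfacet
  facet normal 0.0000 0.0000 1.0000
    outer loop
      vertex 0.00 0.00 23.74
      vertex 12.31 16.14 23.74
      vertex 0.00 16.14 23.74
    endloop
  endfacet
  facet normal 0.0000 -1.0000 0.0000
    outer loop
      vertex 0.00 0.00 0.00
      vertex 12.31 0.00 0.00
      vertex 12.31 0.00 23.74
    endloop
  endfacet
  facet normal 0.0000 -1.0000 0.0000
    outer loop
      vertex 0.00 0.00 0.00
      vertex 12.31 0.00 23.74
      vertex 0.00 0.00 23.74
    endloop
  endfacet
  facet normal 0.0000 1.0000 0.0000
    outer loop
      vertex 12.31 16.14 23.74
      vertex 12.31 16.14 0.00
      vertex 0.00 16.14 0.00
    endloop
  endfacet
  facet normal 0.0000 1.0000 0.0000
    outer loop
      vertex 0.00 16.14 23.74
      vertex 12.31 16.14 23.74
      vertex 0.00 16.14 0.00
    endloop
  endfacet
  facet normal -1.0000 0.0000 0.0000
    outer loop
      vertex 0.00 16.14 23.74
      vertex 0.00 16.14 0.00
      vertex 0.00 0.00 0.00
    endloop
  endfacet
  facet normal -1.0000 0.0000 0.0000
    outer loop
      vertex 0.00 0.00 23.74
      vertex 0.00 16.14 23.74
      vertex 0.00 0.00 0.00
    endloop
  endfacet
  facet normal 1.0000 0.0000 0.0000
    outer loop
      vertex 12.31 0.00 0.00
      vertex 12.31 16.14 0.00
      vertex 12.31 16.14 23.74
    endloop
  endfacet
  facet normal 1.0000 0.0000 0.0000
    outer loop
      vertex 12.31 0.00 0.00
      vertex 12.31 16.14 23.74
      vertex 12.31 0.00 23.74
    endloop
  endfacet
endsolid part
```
; perimeter-only toolpath
G21 ; units = mm
G90 ; absolute positioning
G28 ; home
; layer 1
G0 Z5.93
G0 X0.00 Y0.00
G1 X12.31 Y0.00
G1 X12.31 Y16.14
G1 X0.00 Y16.14
G1 X0.00 Y0.00
; layer 2
G0 Z11.87
G0 X0.00 Y0.00
G1 X12.31 Y0.00
G1 X12.31 Y16.14
G1 X0.00 Y16.14
G1 X0.00 Y0.00
; layer 3
G0 Z17.80
G0 X0.00 Y0.00
G1 X12.31 Y0.00
G1 X12.31 Y16.14
G1 X0.00 Y16.14
G1 X0.00 Y0.00
; layer 4
G0 Z23.74
G0 X0.00 Y0.00
G1 X12.31 Y0.00
G1 X12.31 Y16.14
G1 X0.00 Y16.14
G1 X0.00 Y0.00
M2 ; end

The solid is a rectangular box, roughly 12.3 × 16.1 mm footprint and 23.7 mm tall. Slicing at Δz = 5.93 mm — 4 equal slices spanning the solid's height, so layer i sits at z = i·h/4 — gives 4 non-empty perimeters. Each is a 4-segment closed polygon; G0 lifts to the layer z and rapids to the start vertex, then G1 traces the edges.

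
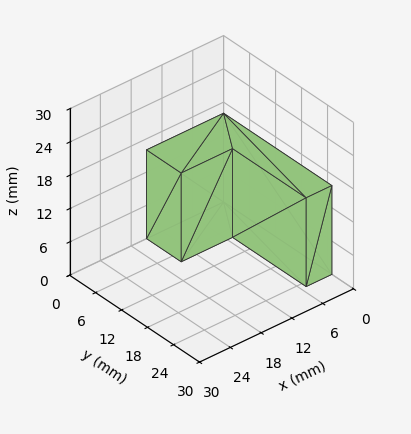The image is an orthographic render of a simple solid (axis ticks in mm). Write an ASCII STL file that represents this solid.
Reading the render: the shape is an L-shaped prism: outer 15 × 25 mm, arm thicknesses ≈ 8 mm (horizontal) and 5 mm (vertical), extruded 16 mm in z (dimensions read to the nearest mm from the axis ticks). For the STL, each face is triangulated and given an outward normal.

solid part
  facet normal 0.0000 0.0000 -1.0000
    outer loop
      vertex 15.0 8.0 0.0
      vertex 15.0 0.0 0.0
      vertex 0.0 0.0 0.0
    endloop
  endfacet
  facet normal 0.0000 0.0000 -1.0000
    outer loop
      vertex 5.0 8.0 0.0
      vertex 15.0 8.0 0.0
      vertex 0.0 0.0 0.0
    endloop
  endfacet
  facet normal 0.0000 0.0000 -1.0000
    outer loop
      vertex 5.0 25.0 0.0
      vertex 5.0 8.0 0.0
      vertex 0.0 0.0 0.0
    endloop
  endfacet
  facet normal 0.0000 0.0000 -1.0000
    outer loop
      vertex 0.0 25.0 0.0
      vertex 5.0 25.0 0.0
      vertex 0.0 0.0 0.0
    endloop
  endfacet
  facet normal 0.0000 0.0000 1.0000
    outer loop
      vertex 0.0 0.0 16.0
      vertex 15.0 0.0 16.0
      vertex 15.0 8.0 16.0
    endloop
  endfacet
  facet normal 0.0000 0.0000 1.0000
    outer loop
      vertex 0.0 0.0 16.0
      vertex 15.0 8.0 16.0
      vertex 5.0 8.0 16.0
    endloop
  endfacet
  facet normal 0.0000 0.0000 1.0000
    outer loop
      vertex 0.0 0.0 16.0
      vertex 5.0 8.0 16.0
      vertex 5.0 25.0 16.0
    endloop
  endfacet
  facet normal 0.0000 0.0000 1.0000
    outer loop
      vertex 0.0 0.0 16.0
      vertex 5.0 25.0 16.0
      vertex 0.0 25.0 16.0
    endloop
  endfacet
  facet normal 0.0000 -1.0000 0.0000
    outer loop
      vertex 0.0 0.0 0.0
      vertex 15.0 0.0 0.0
      vertex 15.0 0.0 16.0
    endloop
  endfacet
  facet normal 0.0000 -1.0000 0.0000
    outer loop
      vertex 0.0 0.0 0.0
      vertex 15.0 0.0 16.0
      vertex 0.0 0.0 16.0
    endloop
  endfacet
  facet normal 1.0000 0.0000 0.0000
    outer loop
      vertex 15.0 0.0 0.0
      vertex 15.0 8.0 0.0
      vertex 15.0 8.0 16.0
    endloop
  endfacet
  facet normal 1.0000 0.0000 0.0000
    outer loop
      vertex 15.0 0.0 0.0
      vertex 15.0 8.0 16.0
      vertex 15.0 0.0 16.0
    endloop
  endfacet
  facet normal 0.0000 1.0000 0.0000
    outer loop
      vertex 15.0 8.0 0.0
      vertex 5.0 8.0 0.0
      vertex 5.0 8.0 16.0
    endloop
  endfacet
  facet normal 0.0000 1.0000 0.0000
    outer loop
      vertex 15.0 8.0 0.0
      vertex 5.0 8.0 16.0
      vertex 15.0 8.0 16.0
    endloop
  endfacet
  facet normal 1.0000 0.0000 0.0000
    outer loop
      vertex 5.0 8.0 0.0
      vertex 5.0 25.0 0.0
      vertex 5.0 25.0 16.0
    endloop
  endfacet
  facet normal 1.0000 0.0000 0.0000
    outer loop
      vertex 5.0 8.0 0.0
      vertex 5.0 25.0 16.0
      vertex 5.0 8.0 16.0
    endloop
  endfacet
  facet normal 0.0000 1.0000 0.0000
    outer loop
      vertex 5.0 25.0 0.0
      vertex 0.0 25.0 0.0
      vertex 0.0 25.0 16.0
    endloop
  endfacet
  facet normal 0.0000 1.0000 0.0000
    outer loop
      vertex 5.0 25.0 0.0
      vertex 0.0 25.0 16.0
      vertex 5.0 25.0 16.0
    endloop
  endfacet
  facet normal -1.0000 0.0000 0.0000
    outer loop
      vertex 0.0 25.0 0.0
      vertex 0.0 0.0 0.0
      vertex 0.0 0.0 16.0
    endloop
  endfacet
  facet normal -1.0000 0.0000 0.0000
    outer loop
      vertex 0.0 25.0 0.0
      vertex 0.0 0.0 16.0
      vertex 0.0 25.0 16.0
    endloop
  endfacet
endsolid part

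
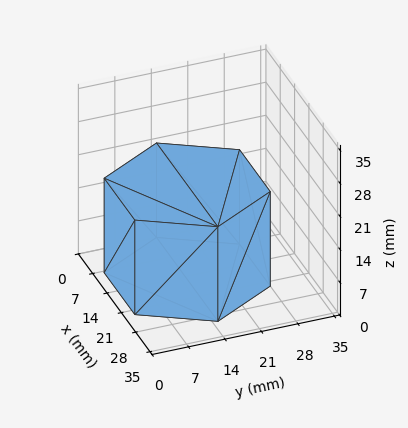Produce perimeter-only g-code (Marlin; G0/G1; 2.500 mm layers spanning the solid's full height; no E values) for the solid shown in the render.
Reading the render: the shape is a regular 6-sided prism (a cylinder approximated with 6 flat sides), circumscribed radius ≈ 15 mm, height ≈ 20 mm (dimensions read to the nearest mm from the axis ticks). For the g-code, the solid's height is divided into equal slices at the stated Δz and each level perimeter traced with G1 moves after a G0 lift.

; perimeter-only toolpath
G21 ; units = mm
G90 ; absolute positioning
G28 ; home
; layer 1
G0 Z2.500
G0 X30.000 Y15.000
G1 X22.500 Y27.990
G1 X7.500 Y27.990
G1 X0.000 Y15.000
G1 X7.500 Y2.010
G1 X22.500 Y2.010
G1 X30.000 Y15.000
; layer 2
G0 Z5.000
G0 X30.000 Y15.000
G1 X22.500 Y27.990
G1 X7.500 Y27.990
G1 X0.000 Y15.000
G1 X7.500 Y2.010
G1 X22.500 Y2.010
G1 X30.000 Y15.000
; layer 3
G0 Z7.500
G0 X30.000 Y15.000
G1 X22.500 Y27.990
G1 X7.500 Y27.990
G1 X0.000 Y15.000
G1 X7.500 Y2.010
G1 X22.500 Y2.010
G1 X30.000 Y15.000
; layer 4
G0 Z10.000
G0 X30.000 Y15.000
G1 X22.500 Y27.990
G1 X7.500 Y27.990
G1 X0.000 Y15.000
G1 X7.500 Y2.010
G1 X22.500 Y2.010
G1 X30.000 Y15.000
; layer 5
G0 Z12.500
G0 X30.000 Y15.000
G1 X22.500 Y27.990
G1 X7.500 Y27.990
G1 X0.000 Y15.000
G1 X7.500 Y2.010
G1 X22.500 Y2.010
G1 X30.000 Y15.000
; layer 6
G0 Z15.000
G0 X30.000 Y15.000
G1 X22.500 Y27.990
G1 X7.500 Y27.990
G1 X0.000 Y15.000
G1 X7.500 Y2.010
G1 X22.500 Y2.010
G1 X30.000 Y15.000
; layer 7
G0 Z17.500
G0 X30.000 Y15.000
G1 X22.500 Y27.990
G1 X7.500 Y27.990
G1 X0.000 Y15.000
G1 X7.500 Y2.010
G1 X22.500 Y2.010
G1 X30.000 Y15.000
; layer 8
G0 Z20.000
G0 X30.000 Y15.000
G1 X22.500 Y27.990
G1 X7.500 Y27.990
G1 X0.000 Y15.000
G1 X7.500 Y2.010
G1 X22.500 Y2.010
G1 X30.000 Y15.000
M2 ; end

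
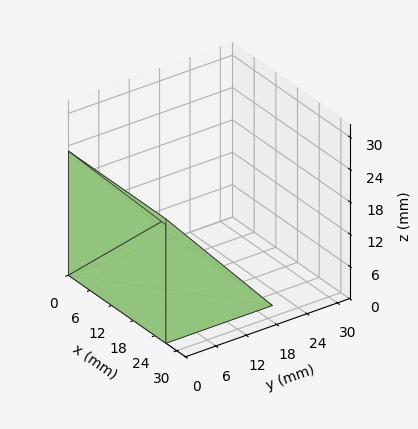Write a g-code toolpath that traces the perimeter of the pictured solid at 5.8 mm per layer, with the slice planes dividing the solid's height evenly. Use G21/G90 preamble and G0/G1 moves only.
Reading the render: the shape is a wedge (ramp): 27 × 21 mm base, rising to 23 mm along the y=0 edge and sloping linearly to z=0 at y=21 (dimensions read to the nearest mm from the axis ticks). For the g-code, the solid's height is divided into equal slices at the stated Δz and each level perimeter traced with G1 moves after a G0 lift.

; perimeter-only toolpath
G21 ; units = mm
G90 ; absolute positioning
G28 ; home
; layer 1
G0 Z5.8
G0 X0.0 Y0.0
G1 X27.0 Y0.0
G1 X27.0 Y15.8
G1 X0.0 Y15.8
G1 X0.0 Y0.0
; layer 2
G0 Z11.5
G0 X0.0 Y0.0
G1 X27.0 Y0.0
G1 X27.0 Y10.5
G1 X0.0 Y10.5
G1 X0.0 Y0.0
; layer 3
G0 Z17.2
G0 X0.0 Y0.0
G1 X27.0 Y0.0
G1 X27.0 Y5.2
G1 X0.0 Y5.2
G1 X0.0 Y0.0
M2 ; end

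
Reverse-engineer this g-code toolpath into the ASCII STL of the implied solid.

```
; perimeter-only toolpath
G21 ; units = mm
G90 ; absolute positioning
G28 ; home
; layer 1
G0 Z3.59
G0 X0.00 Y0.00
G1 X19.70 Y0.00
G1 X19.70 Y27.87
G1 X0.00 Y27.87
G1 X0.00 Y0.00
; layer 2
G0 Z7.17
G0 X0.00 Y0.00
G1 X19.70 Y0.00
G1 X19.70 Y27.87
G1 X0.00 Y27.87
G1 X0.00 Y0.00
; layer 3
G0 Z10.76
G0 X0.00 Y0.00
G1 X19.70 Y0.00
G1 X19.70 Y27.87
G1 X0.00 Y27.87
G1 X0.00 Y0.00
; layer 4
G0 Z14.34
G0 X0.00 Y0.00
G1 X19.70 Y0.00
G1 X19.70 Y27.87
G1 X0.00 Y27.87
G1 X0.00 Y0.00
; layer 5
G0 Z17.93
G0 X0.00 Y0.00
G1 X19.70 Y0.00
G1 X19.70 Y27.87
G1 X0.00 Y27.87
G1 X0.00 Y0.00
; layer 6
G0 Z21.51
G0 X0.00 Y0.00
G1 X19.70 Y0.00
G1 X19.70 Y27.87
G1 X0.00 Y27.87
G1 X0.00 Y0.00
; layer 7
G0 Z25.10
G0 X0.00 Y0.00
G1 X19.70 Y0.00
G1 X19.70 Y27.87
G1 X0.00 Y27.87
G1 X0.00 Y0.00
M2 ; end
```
solid part
  facet normal 0.0000 0.0000 -1.0000
    outer loop
      vertex 19.70 27.87 0.00
      vertex 19.70 0.00 0.00
      vertex 0.00 0.00 0.00
    endloop
  endfacet
  facet normal 0.0000 0.0000 -1.0000
    outer loop
      vertex 0.00 27.87 0.00
      vertex 19.70 27.87 0.00
      vertex 0.00 0.00 0.00
    endloop
  endfacet
  facet normal 0.0000 0.0000 1.0000
    outer loop
      vertex 0.00 0.00 25.10
      vertex 19.70 0.00 25.10
      vertex 19.70 27.87 25.10
    endloop
  endfacet
  facet normal 0.0000 0.0000 1.0000
    outer loop
      vertex 0.00 0.00 25.10
      vertex 19.70 27.87 25.10
      vertex 0.00 27.87 25.10
    endloop
  endfacet
  facet normal 0.0000 -1.0000 0.0000
    outer loop
      vertex 0.00 0.00 0.00
      vertex 19.70 0.00 0.00
      vertex 19.70 0.00 25.10
    endloop
  endfacet
  facet normal 0.0000 -1.0000 0.0000
    outer loop
      vertex 0.00 0.00 0.00
      vertex 19.70 0.00 25.10
      vertex 0.00 0.00 25.10
    endloop
  endfacet
  facet normal 0.0000 1.0000 0.0000
    outer loop
      vertex 19.70 27.87 25.10
      vertex 19.70 27.87 0.00
      vertex 0.00 27.87 0.00
    endloop
  endfacet
  facet normal 0.0000 1.0000 0.0000
    outer loop
      vertex 0.00 27.87 25.10
      vertex 19.70 27.87 25.10
      vertex 0.00 27.87 0.00
    endloop
  endfacet
  facet normal -1.0000 0.0000 0.0000
    outer loop
      vertex 0.00 27.87 25.10
      vertex 0.00 27.87 0.00
      vertex 0.00 0.00 0.00
    endloop
  endfacet
  facet normal -1.0000 0.0000 0.0000
    outer loop
      vertex 0.00 0.00 25.10
      vertex 0.00 27.87 25.10
      vertex 0.00 0.00 0.00
    endloop
  endfacet
  facet normal 1.0000 0.0000 0.0000
    outer loop
      vertex 19.70 0.00 0.00
      vertex 19.70 27.87 0.00
      vertex 19.70 27.87 25.10
    endloop
  endfacet
  facet normal 1.0000 0.0000 0.0000
    outer loop
      vertex 19.70 0.00 0.00
      vertex 19.70 27.87 25.10
      vertex 19.70 0.00 25.10
    endloop
  endfacet
endsolid part

The G0 Z moves step by Δz≈3.59 mm. Every layer's G1 loop is the same polygon, so the solid is a straight extrusion of it from z=0 to z≈25.1. Closing with flat bottom and top caps and triangulating gives 12 facets — a rectangular box, roughly 19.7 × 27.9 mm footprint and 25.1 mm tall.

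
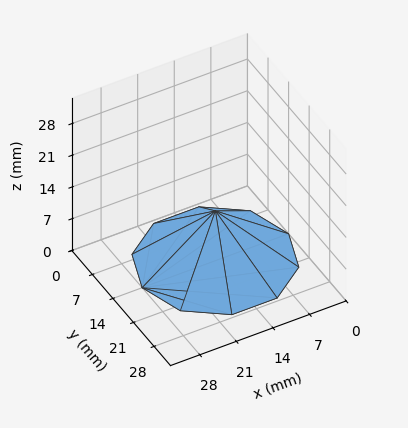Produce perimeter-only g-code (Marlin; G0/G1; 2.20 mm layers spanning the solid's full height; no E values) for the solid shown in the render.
Reading the render: the shape is a regular 10-sided pyramid, base circumscribed radius ≈ 14 mm, apex at z ≈ 11 mm (dimensions read to the nearest mm from the axis ticks). For the g-code, the solid's height is divided into equal slices at the stated Δz and each level perimeter traced with G1 moves after a G0 lift.

; perimeter-only toolpath
G21 ; units = mm
G90 ; absolute positioning
G28 ; home
; layer 1
G0 Z2.20
G0 X25.20 Y14.00
G1 X23.06 Y20.58
G1 X17.46 Y24.65
G1 X10.54 Y24.65
G1 X4.94 Y20.58
G1 X2.80 Y14.00
G1 X4.94 Y7.42
G1 X10.54 Y3.35
G1 X17.46 Y3.35
G1 X23.06 Y7.42
G1 X25.20 Y14.00
; layer 2
G0 Z4.40
G0 X22.40 Y14.00
G1 X20.80 Y18.94
G1 X16.60 Y21.99
G1 X11.40 Y21.99
G1 X7.20 Y18.94
G1 X5.60 Y14.00
G1 X7.20 Y9.06
G1 X11.40 Y6.01
G1 X16.60 Y6.01
G1 X20.80 Y9.06
G1 X22.40 Y14.00
; layer 3
G0 Z6.60
G0 X19.60 Y14.00
G1 X18.53 Y17.29
G1 X15.73 Y19.32
G1 X12.27 Y19.32
G1 X9.47 Y17.29
G1 X8.40 Y14.00
G1 X9.47 Y10.71
G1 X12.27 Y8.68
G1 X15.73 Y8.68
G1 X18.53 Y10.71
G1 X19.60 Y14.00
; layer 4
G0 Z8.80
G0 X16.80 Y14.00
G1 X16.27 Y15.65
G1 X14.87 Y16.66
G1 X13.13 Y16.66
G1 X11.73 Y15.65
G1 X11.20 Y14.00
G1 X11.73 Y12.35
G1 X13.13 Y11.34
G1 X14.87 Y11.34
G1 X16.27 Y12.35
G1 X16.80 Y14.00
M2 ; end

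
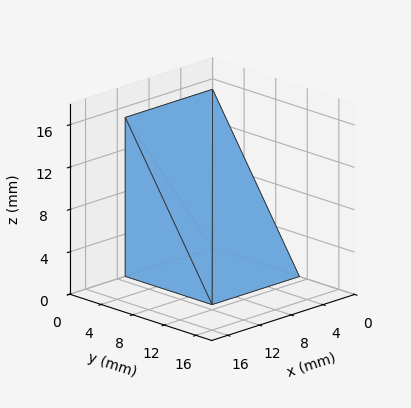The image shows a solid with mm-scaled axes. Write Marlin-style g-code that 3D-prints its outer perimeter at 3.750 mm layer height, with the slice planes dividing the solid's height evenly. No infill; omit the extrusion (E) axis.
Reading the render: the shape is a wedge (ramp): 11 × 11 mm base, rising to 15 mm along the y=0 edge and sloping linearly to z=0 at y=11 (dimensions read to the nearest mm from the axis ticks). For the g-code, the solid's height is divided into equal slices at the stated Δz and each level perimeter traced with G1 moves after a G0 lift.

; perimeter-only toolpath
G21 ; units = mm
G90 ; absolute positioning
G28 ; home
; layer 1
G0 Z3.750
G0 X0.000 Y0.000
G1 X11.000 Y0.000
G1 X11.000 Y8.250
G1 X0.000 Y8.250
G1 X0.000 Y0.000
; layer 2
G0 Z7.500
G0 X0.000 Y0.000
G1 X11.000 Y0.000
G1 X11.000 Y5.500
G1 X0.000 Y5.500
G1 X0.000 Y0.000
; layer 3
G0 Z11.250
G0 X0.000 Y0.000
G1 X11.000 Y0.000
G1 X11.000 Y2.750
G1 X0.000 Y2.750
G1 X0.000 Y0.000
M2 ; end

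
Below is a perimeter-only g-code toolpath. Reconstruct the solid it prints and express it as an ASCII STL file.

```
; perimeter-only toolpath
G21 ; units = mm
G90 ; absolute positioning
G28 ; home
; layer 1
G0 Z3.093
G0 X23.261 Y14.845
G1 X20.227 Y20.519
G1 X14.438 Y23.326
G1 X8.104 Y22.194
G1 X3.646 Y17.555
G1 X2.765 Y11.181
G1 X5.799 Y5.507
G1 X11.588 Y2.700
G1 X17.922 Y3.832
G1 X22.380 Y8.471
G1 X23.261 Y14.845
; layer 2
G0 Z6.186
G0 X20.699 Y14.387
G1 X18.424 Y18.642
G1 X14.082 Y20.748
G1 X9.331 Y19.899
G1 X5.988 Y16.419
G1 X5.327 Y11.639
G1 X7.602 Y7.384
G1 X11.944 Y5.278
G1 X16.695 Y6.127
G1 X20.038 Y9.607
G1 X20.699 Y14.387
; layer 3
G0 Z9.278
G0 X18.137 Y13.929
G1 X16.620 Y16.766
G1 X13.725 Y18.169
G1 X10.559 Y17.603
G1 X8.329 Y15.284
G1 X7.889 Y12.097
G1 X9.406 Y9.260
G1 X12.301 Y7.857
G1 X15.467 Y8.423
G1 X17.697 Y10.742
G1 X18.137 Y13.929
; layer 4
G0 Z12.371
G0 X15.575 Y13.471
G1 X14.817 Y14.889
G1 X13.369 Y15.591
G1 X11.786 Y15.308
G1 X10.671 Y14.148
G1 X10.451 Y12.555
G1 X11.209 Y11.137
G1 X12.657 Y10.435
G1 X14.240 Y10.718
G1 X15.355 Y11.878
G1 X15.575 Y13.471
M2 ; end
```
solid part
  facet normal 0.0000 0.0000 -1.0000
    outer loop
      vertex 14.794 25.904 0.000
      vertex 22.031 22.395 0.000
      vertex 25.823 15.303 0.000
    endloop
  endfacet
  facet normal 0.0000 0.0000 -1.0000
    outer loop
      vertex 6.877 24.489 0.000
      vertex 14.794 25.904 0.000
      vertex 25.823 15.303 0.000
    endloop
  endfacet
  facet normal 0.0000 0.0000 -1.0000
    outer loop
      vertex 1.304 18.690 0.000
      vertex 6.877 24.489 0.000
      vertex 25.823 15.303 0.000
    endloop
  endfacet
  facet normal 0.0000 0.0000 -1.0000
    outer loop
      vertex 0.203 10.723 0.000
      vertex 1.304 18.690 0.000
      vertex 25.823 15.303 0.000
    endloop
  endfacet
  facet normal 0.0000 0.0000 -1.0000
    outer loop
      vertex 3.995 3.631 0.000
      vertex 0.203 10.723 0.000
      vertex 25.823 15.303 0.000
    endloop
  endfacet
  facet normal 0.0000 0.0000 -1.0000
    outer loop
      vertex 11.232 0.122 0.000
      vertex 3.995 3.631 0.000
      vertex 25.823 15.303 0.000
    endloop
  endfacet
  facet normal 0.0000 0.0000 -1.0000
    outer loop
      vertex 19.149 1.537 0.000
      vertex 11.232 0.122 0.000
      vertex 25.823 15.303 0.000
    endloop
  endfacet
  facet normal 0.0000 0.0000 -1.0000
    outer loop
      vertex 24.722 7.336 0.000
      vertex 19.149 1.537 0.000
      vertex 25.823 15.303 0.000
    endloop
  endfacet
  facet normal 0.6885 0.3681 0.6249
    outer loop
      vertex 25.823 15.303 0.000
      vertex 22.031 22.395 0.000
      vertex 13.013 13.013 15.464
    endloop
  endfacet
  facet normal 0.3406 0.7025 0.6249
    outer loop
      vertex 22.031 22.395 0.000
      vertex 14.794 25.904 0.000
      vertex 13.013 13.013 15.464
    endloop
  endfacet
  facet normal -0.1374 0.7686 0.6249
    outer loop
      vertex 14.794 25.904 0.000
      vertex 6.877 24.489 0.000
      vertex 13.013 13.013 15.464
    endloop
  endfacet
  facet normal -0.5629 0.5410 0.6248
    outer loop
      vertex 6.877 24.489 0.000
      vertex 1.304 18.690 0.000
      vertex 13.013 13.013 15.464
    endloop
  endfacet
  facet normal -0.7734 0.1069 0.6248
    outer loop
      vertex 1.304 18.690 0.000
      vertex 0.203 10.723 0.000
      vertex 13.013 13.013 15.464
    endloop
  endfacet
  facet normal -0.6885 -0.3681 0.6249
    outer loop
      vertex 0.203 10.723 0.000
      vertex 3.995 3.631 0.000
      vertex 13.013 13.013 15.464
    endloop
  endfacet
  facet normal -0.3406 -0.7025 0.6249
    outer loop
      vertex 3.995 3.631 0.000
      vertex 11.232 0.122 0.000
      vertex 13.013 13.013 15.464
    endloop
  endfacet
  facet normal 0.1374 -0.7686 0.6249
    outer loop
      vertex 11.232 0.122 0.000
      vertex 19.149 1.537 0.000
      vertex 13.013 13.013 15.464
    endloop
  endfacet
  facet normal 0.5629 -0.5410 0.6248
    outer loop
      vertex 19.149 1.537 0.000
      vertex 24.722 7.336 0.000
      vertex 13.013 13.013 15.464
    endloop
  endfacet
  facet normal 0.7734 -0.1069 0.6248
    outer loop
      vertex 24.722 7.336 0.000
      vertex 25.823 15.303 0.000
      vertex 13.013 13.013 15.464
    endloop
  endfacet
endsolid part

The G0 Z moves step by Δz≈3.093 mm. The G1 loops shrink linearly with z, so the solid tapers from its base footprint up to z≈15.5. Closing with a flat bottom cap and the tapered top and triangulating gives 18 facets — a regular 10-sided pyramid, base circumscribed radius ≈ 13 mm, apex at z ≈ 15.5 mm.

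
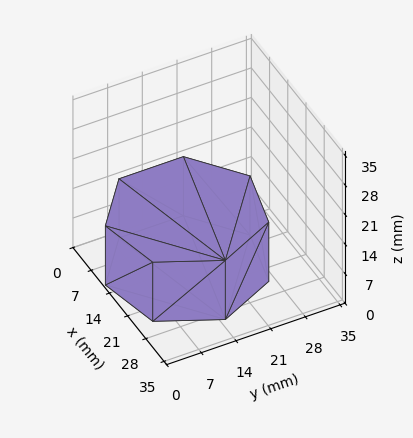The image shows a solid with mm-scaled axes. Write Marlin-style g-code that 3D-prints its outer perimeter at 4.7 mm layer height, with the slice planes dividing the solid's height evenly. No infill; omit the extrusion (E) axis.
Reading the render: the shape is a regular 7-sided prism (a cylinder approximated with 7 flat sides), circumscribed radius ≈ 15 mm, height ≈ 14 mm (dimensions read to the nearest mm from the axis ticks). For the g-code, the solid's height is divided into equal slices at the stated Δz and each level perimeter traced with G1 moves after a G0 lift.

; perimeter-only toolpath
G21 ; units = mm
G90 ; absolute positioning
G28 ; home
; layer 1
G0 Z4.7
G0 X30.0 Y15.0
G1 X24.4 Y26.7
G1 X11.7 Y29.6
G1 X1.5 Y21.5
G1 X1.5 Y8.5
G1 X11.7 Y0.4
G1 X24.4 Y3.3
G1 X30.0 Y15.0
; layer 2
G0 Z9.3
G0 X30.0 Y15.0
G1 X24.4 Y26.7
G1 X11.7 Y29.6
G1 X1.5 Y21.5
G1 X1.5 Y8.5
G1 X11.7 Y0.4
G1 X24.4 Y3.3
G1 X30.0 Y15.0
; layer 3
G0 Z14.0
G0 X30.0 Y15.0
G1 X24.4 Y26.7
G1 X11.7 Y29.6
G1 X1.5 Y21.5
G1 X1.5 Y8.5
G1 X11.7 Y0.4
G1 X24.4 Y3.3
G1 X30.0 Y15.0
M2 ; end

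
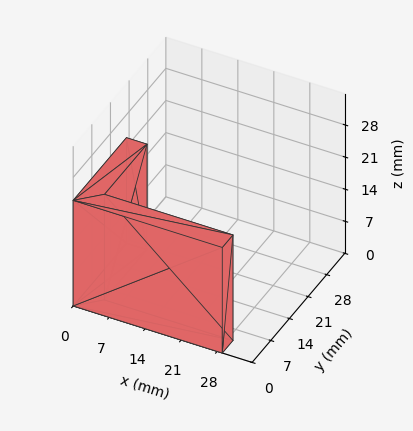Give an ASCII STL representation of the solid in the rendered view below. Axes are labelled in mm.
Reading the render: the shape is an L-shaped prism: outer 29 × 20 mm, arm thicknesses ≈ 4 mm (horizontal) and 4 mm (vertical), extruded 23 mm in z (dimensions read to the nearest mm from the axis ticks). For the STL, each face is triangulated and given an outward normal.

solid part
  facet normal 0.0000 0.0000 -1.0000
    outer loop
      vertex 29.0 4.0 0.0
      vertex 29.0 0.0 0.0
      vertex 0.0 0.0 0.0
    endloop
  endfacet
  facet normal 0.0000 0.0000 -1.0000
    outer loop
      vertex 4.0 4.0 0.0
      vertex 29.0 4.0 0.0
      vertex 0.0 0.0 0.0
    endloop
  endfacet
  facet normal 0.0000 0.0000 -1.0000
    outer loop
      vertex 4.0 20.0 0.0
      vertex 4.0 4.0 0.0
      vertex 0.0 0.0 0.0
    endloop
  endfacet
  facet normal 0.0000 0.0000 -1.0000
    outer loop
      vertex 0.0 20.0 0.0
      vertex 4.0 20.0 0.0
      vertex 0.0 0.0 0.0
    endloop
  endfacet
  facet normal 0.0000 0.0000 1.0000
    outer loop
      vertex 0.0 0.0 23.0
      vertex 29.0 0.0 23.0
      vertex 29.0 4.0 23.0
    endloop
  endfacet
  facet normal 0.0000 0.0000 1.0000
    outer loop
      vertex 0.0 0.0 23.0
      vertex 29.0 4.0 23.0
      vertex 4.0 4.0 23.0
    endloop
  endfacet
  facet normal 0.0000 0.0000 1.0000
    outer loop
      vertex 0.0 0.0 23.0
      vertex 4.0 4.0 23.0
      vertex 4.0 20.0 23.0
    endloop
  endfacet
  facet normal 0.0000 0.0000 1.0000
    outer loop
      vertex 0.0 0.0 23.0
      vertex 4.0 20.0 23.0
      vertex 0.0 20.0 23.0
    endloop
  endfacet
  facet normal 0.0000 -1.0000 0.0000
    outer loop
      vertex 0.0 0.0 0.0
      vertex 29.0 0.0 0.0
      vertex 29.0 0.0 23.0
    endloop
  endfacet
  facet normal 0.0000 -1.0000 0.0000
    outer loop
      vertex 0.0 0.0 0.0
      vertex 29.0 0.0 23.0
      vertex 0.0 0.0 23.0
    endloop
  endfacet
  facet normal 1.0000 0.0000 0.0000
    outer loop
      vertex 29.0 0.0 0.0
      vertex 29.0 4.0 0.0
      vertex 29.0 4.0 23.0
    endloop
  endfacet
  facet normal 1.0000 0.0000 0.0000
    outer loop
      vertex 29.0 0.0 0.0
      vertex 29.0 4.0 23.0
      vertex 29.0 0.0 23.0
    endloop
  endfacet
  facet normal 0.0000 1.0000 0.0000
    outer loop
      vertex 29.0 4.0 0.0
      vertex 4.0 4.0 0.0
      vertex 4.0 4.0 23.0
    endloop
  endfacet
  facet normal 0.0000 1.0000 0.0000
    outer loop
      vertex 29.0 4.0 0.0
      vertex 4.0 4.0 23.0
      vertex 29.0 4.0 23.0
    endloop
  endfacet
  facet normal 1.0000 0.0000 0.0000
    outer loop
      vertex 4.0 4.0 0.0
      vertex 4.0 20.0 0.0
      vertex 4.0 20.0 23.0
    endloop
  endfacet
  facet normal 1.0000 0.0000 0.0000
    outer loop
      vertex 4.0 4.0 0.0
      vertex 4.0 20.0 23.0
      vertex 4.0 4.0 23.0
    endloop
  endfacet
  facet normal 0.0000 1.0000 0.0000
    outer loop
      vertex 4.0 20.0 0.0
      vertex 0.0 20.0 0.0
      vertex 0.0 20.0 23.0
    endloop
  endfacet
  facet normal 0.0000 1.0000 0.0000
    outer loop
      vertex 4.0 20.0 0.0
      vertex 0.0 20.0 23.0
      vertex 4.0 20.0 23.0
    endloop
  endfacet
  facet normal -1.0000 0.0000 0.0000
    outer loop
      vertex 0.0 20.0 0.0
      vertex 0.0 0.0 0.0
      vertex 0.0 0.0 23.0
    endloop
  endfacet
  facet normal -1.0000 0.0000 0.0000
    outer loop
      vertex 0.0 20.0 0.0
      vertex 0.0 0.0 23.0
      vertex 0.0 20.0 23.0
    endloop
  endfacet
endsolid part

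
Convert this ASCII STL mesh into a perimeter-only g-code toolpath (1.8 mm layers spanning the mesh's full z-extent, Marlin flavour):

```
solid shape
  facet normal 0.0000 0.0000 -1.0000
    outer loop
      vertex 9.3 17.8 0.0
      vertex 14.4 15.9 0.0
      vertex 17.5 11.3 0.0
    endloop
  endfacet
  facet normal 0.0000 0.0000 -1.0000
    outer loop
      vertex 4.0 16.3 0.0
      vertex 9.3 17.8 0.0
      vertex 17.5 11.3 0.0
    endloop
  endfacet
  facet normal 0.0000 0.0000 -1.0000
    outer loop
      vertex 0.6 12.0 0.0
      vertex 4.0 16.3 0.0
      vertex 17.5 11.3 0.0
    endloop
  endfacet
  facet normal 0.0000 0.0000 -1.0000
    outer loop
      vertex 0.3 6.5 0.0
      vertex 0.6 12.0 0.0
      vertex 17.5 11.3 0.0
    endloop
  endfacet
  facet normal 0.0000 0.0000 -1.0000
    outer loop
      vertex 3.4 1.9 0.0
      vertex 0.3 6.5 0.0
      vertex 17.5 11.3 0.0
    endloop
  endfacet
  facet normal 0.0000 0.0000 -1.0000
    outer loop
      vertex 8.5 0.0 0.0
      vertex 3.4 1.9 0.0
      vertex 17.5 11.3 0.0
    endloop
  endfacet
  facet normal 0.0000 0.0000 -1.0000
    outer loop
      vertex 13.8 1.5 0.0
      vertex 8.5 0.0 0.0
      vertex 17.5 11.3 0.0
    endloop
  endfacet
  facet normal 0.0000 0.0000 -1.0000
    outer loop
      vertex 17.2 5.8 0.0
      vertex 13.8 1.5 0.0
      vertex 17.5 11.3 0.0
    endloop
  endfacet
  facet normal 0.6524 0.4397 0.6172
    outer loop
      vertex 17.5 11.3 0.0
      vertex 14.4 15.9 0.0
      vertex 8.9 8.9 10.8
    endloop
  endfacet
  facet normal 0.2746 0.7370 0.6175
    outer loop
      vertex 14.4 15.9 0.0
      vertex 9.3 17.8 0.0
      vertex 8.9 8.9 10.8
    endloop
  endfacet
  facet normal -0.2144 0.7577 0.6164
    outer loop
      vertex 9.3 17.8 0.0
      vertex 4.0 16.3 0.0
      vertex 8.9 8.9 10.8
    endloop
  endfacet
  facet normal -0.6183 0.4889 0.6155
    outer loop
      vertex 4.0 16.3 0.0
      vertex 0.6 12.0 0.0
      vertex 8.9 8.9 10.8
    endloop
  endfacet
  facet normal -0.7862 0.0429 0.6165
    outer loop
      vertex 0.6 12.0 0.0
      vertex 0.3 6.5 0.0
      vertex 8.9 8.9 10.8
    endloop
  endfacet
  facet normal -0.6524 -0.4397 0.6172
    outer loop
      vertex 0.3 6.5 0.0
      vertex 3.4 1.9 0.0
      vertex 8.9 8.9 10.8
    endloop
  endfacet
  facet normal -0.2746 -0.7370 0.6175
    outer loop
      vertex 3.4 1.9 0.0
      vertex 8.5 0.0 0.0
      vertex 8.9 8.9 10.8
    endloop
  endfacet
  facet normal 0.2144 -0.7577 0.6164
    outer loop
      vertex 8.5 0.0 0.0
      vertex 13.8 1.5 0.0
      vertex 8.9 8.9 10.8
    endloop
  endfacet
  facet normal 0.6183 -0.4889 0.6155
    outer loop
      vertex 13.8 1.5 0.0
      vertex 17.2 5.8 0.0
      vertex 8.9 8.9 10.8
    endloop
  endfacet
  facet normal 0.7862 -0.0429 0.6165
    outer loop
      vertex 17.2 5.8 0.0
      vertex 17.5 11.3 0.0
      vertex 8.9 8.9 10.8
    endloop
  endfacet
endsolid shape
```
; perimeter-only toolpath
G21 ; units = mm
G90 ; absolute positioning
G28 ; home
; layer 1
G0 Z1.8
G0 X16.1 Y10.9
G1 X13.5 Y14.7
G1 X9.2 Y16.3
G1 X4.8 Y15.1
G1 X2.0 Y11.5
G1 X1.7 Y6.9
G1 X4.3 Y3.1
G1 X8.6 Y1.5
G1 X13.0 Y2.7
G1 X15.8 Y6.3
G1 X16.1 Y10.9
; layer 2
G0 Z3.6
G0 X14.6 Y10.5
G1 X12.6 Y13.6
G1 X9.2 Y14.8
G1 X5.6 Y13.8
G1 X3.4 Y11.0
G1 X3.2 Y7.3
G1 X5.2 Y4.2
G1 X8.6 Y3.0
G1 X12.2 Y4.0
G1 X14.4 Y6.8
G1 X14.6 Y10.5
; layer 3
G0 Z5.4
G0 X13.2 Y10.1
G1 X11.7 Y12.4
G1 X9.1 Y13.4
G1 X6.5 Y12.6
G1 X4.8 Y10.4
G1 X4.6 Y7.7
G1 X6.2 Y5.4
G1 X8.7 Y4.5
G1 X11.4 Y5.2
G1 X13.1 Y7.3
G1 X13.2 Y10.1
; layer 4
G0 Z7.2
G0 X11.8 Y9.7
G1 X10.7 Y11.2
G1 X9.0 Y11.9
G1 X7.3 Y11.4
G1 X6.1 Y9.9
G1 X6.0 Y8.1
G1 X7.1 Y6.6
G1 X8.8 Y5.9
G1 X10.5 Y6.4
G1 X11.7 Y7.9
G1 X11.8 Y9.7
; layer 5
G0 Z9.0
G0 X10.3 Y9.3
G1 X9.8 Y10.1
G1 X9.0 Y10.4
G1 X8.1 Y10.1
G1 X7.5 Y9.4
G1 X7.5 Y8.5
G1 X8.0 Y7.7
G1 X8.8 Y7.4
G1 X9.7 Y7.7
G1 X10.3 Y8.4
G1 X10.3 Y9.3
M2 ; end

The solid is a regular 10-sided pyramid, base circumscribed radius ≈ 8.9 mm, apex at z ≈ 10.8 mm. Slicing at Δz = 1.8 mm — 6 equal slices spanning the solid's height, so layer i sits at z = i·h/6 — gives 5 non-empty perimeters. Each is a 10-segment closed polygon; G0 lifts to the layer z and rapids to the start vertex, then G1 traces the edges. The cross-section shrinks linearly with z (the slice at the apex is degenerate and omitted).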